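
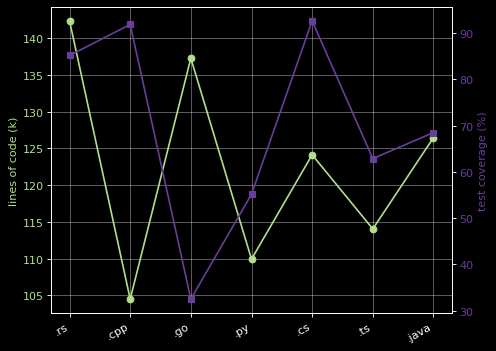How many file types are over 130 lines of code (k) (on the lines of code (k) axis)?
2

Above 130: .rs, .go.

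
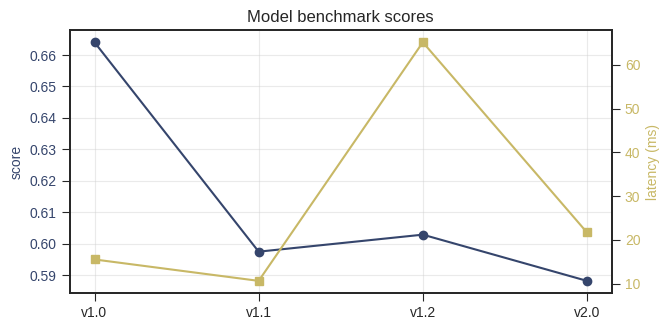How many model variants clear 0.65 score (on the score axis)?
1

Above 0.65: v1.0.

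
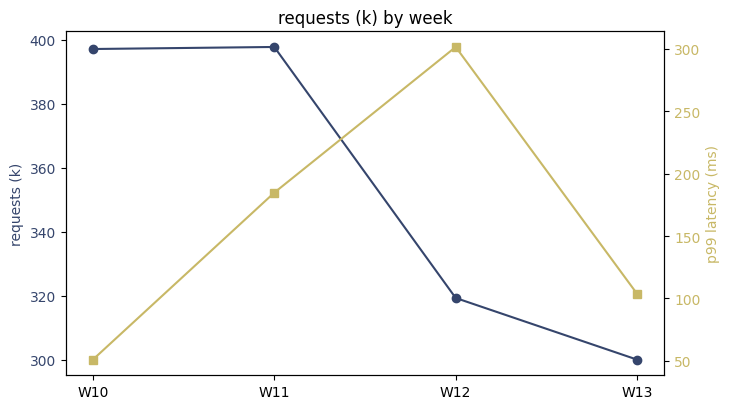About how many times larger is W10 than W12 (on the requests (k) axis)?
≈ 1.25×

W10 ≈ 400, W12 ≈ 320; 400/320 ≈ 1.25.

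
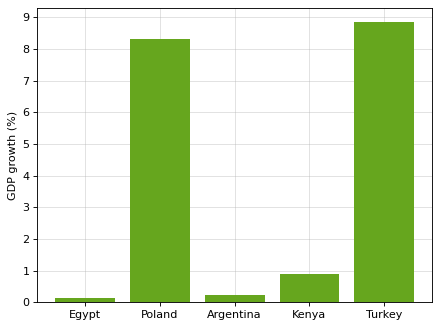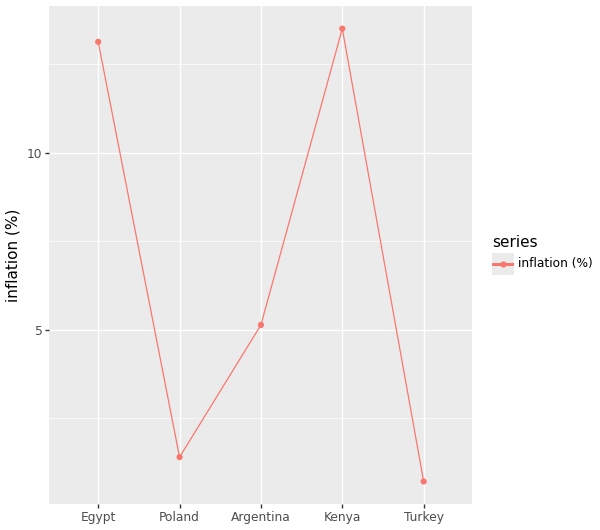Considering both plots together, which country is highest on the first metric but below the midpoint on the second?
Chart 2 median inflation (%) ≈ 6; below-median countries: Poland, Turkey. Among those, Turkey has the highest GDP growth (%) (≈ 9).

Turkey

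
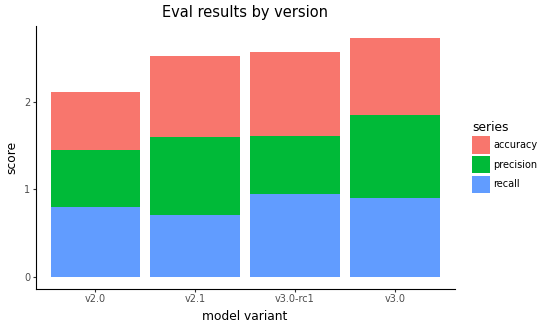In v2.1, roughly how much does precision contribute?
≈ 1.0

precision top ≈ 1.5, bottom ≈ 0.5; segment ≈ 1.0.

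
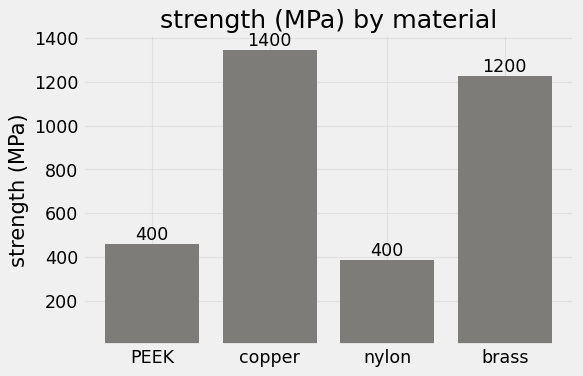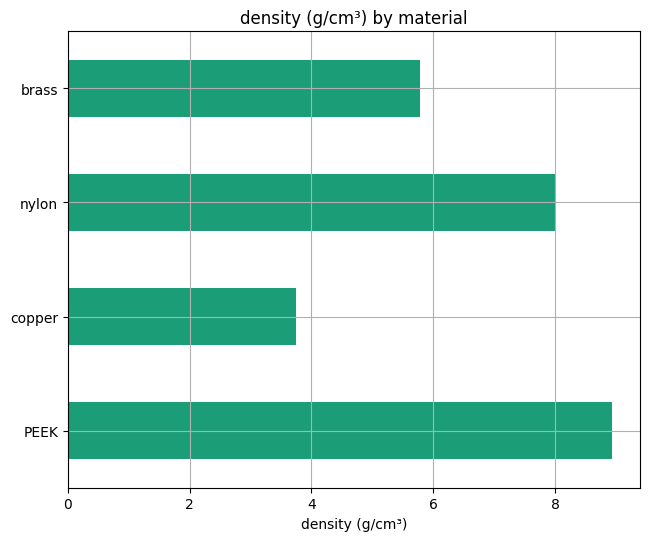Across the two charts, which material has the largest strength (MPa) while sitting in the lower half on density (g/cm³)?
Chart 2 median density (g/cm³) ≈ 7; below-median materials: copper, brass. Among those, copper has the highest strength (MPa) (≈ 1400).

copper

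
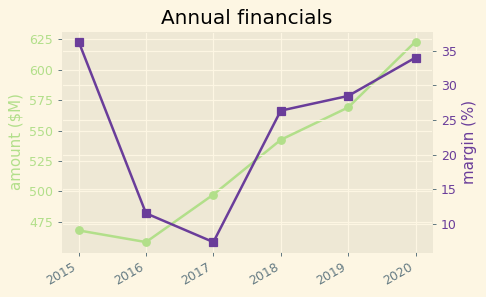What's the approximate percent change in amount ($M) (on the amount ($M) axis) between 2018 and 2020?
≈ +14.8%

2018 ≈ 540, 2020 ≈ 620; (620 − 540) / 540 ≈ +14.8%.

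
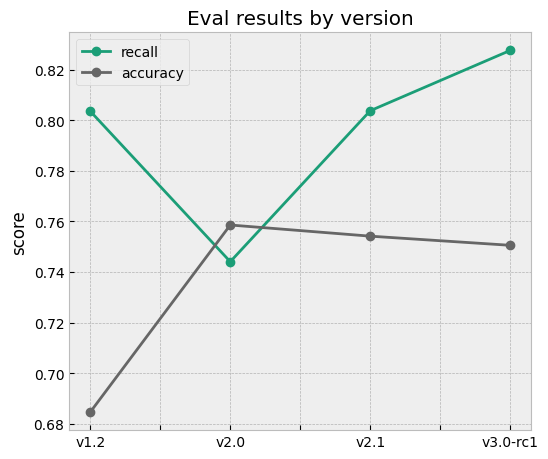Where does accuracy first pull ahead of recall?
v1.2: accuracy ≈ 0.68 vs recall ≈ 0.80 (not yet); v2.0: accuracy ≈ 0.76 vs recall ≈ 0.74 (first crossover).

v2.0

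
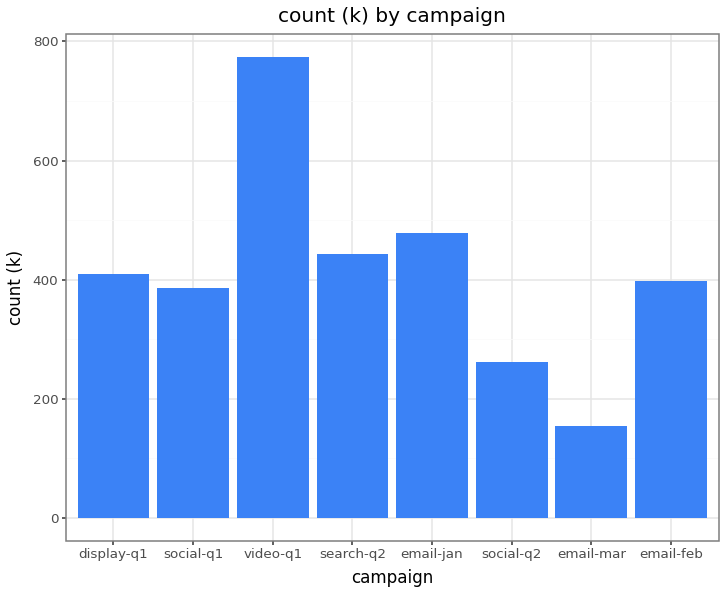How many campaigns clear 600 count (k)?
1

Above 600: video-q1.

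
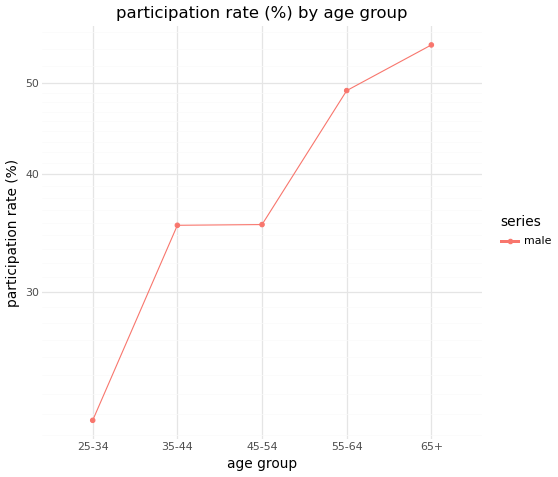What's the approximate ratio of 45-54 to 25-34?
≈ 1.75×

45-54 ≈ 35, 25-34 ≈ 20; 35/20 ≈ 1.75.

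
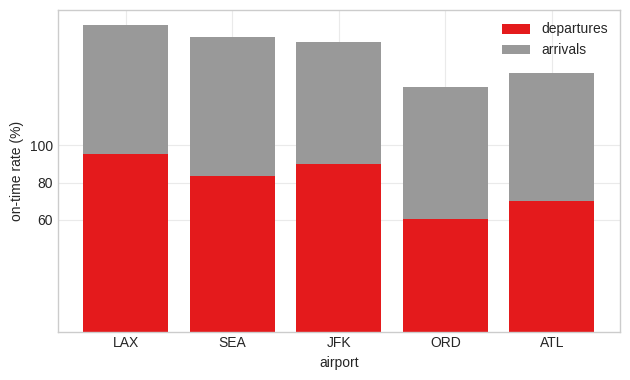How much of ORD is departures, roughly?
departures top ≈ 60, bottom ≈ 0; segment ≈ 60.

≈ 60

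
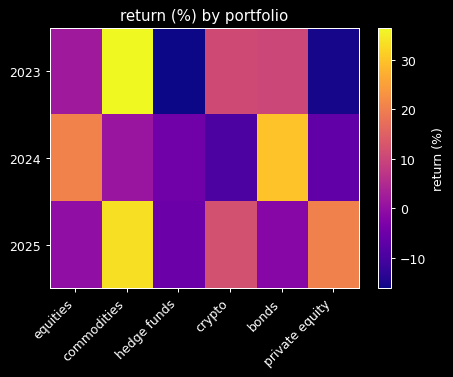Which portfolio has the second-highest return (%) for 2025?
Top 3 for 2025: commodities ≈ 35, private equity ≈ 20, crypto ≈ 10.

private equity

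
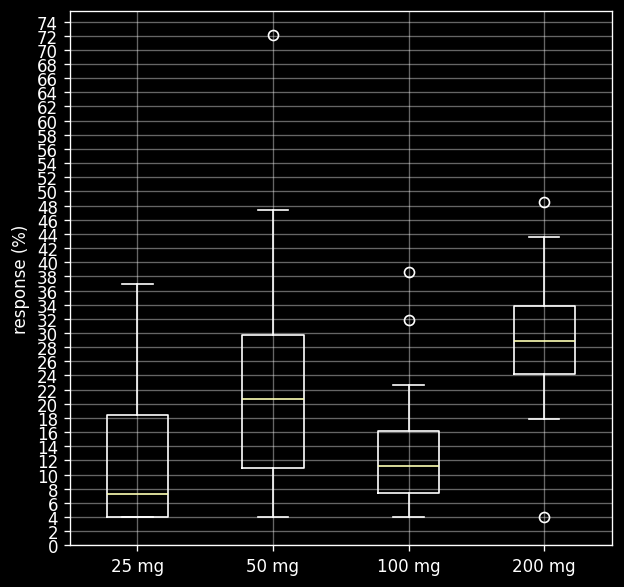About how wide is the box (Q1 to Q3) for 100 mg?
≈ 8

Q3 ≈ 16, Q1 ≈ 8; IQR ≈ 8.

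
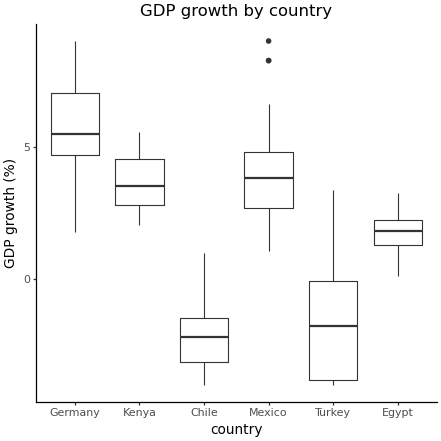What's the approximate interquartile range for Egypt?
≈ 1

Q3 ≈ 2, Q1 ≈ 1; IQR ≈ 1.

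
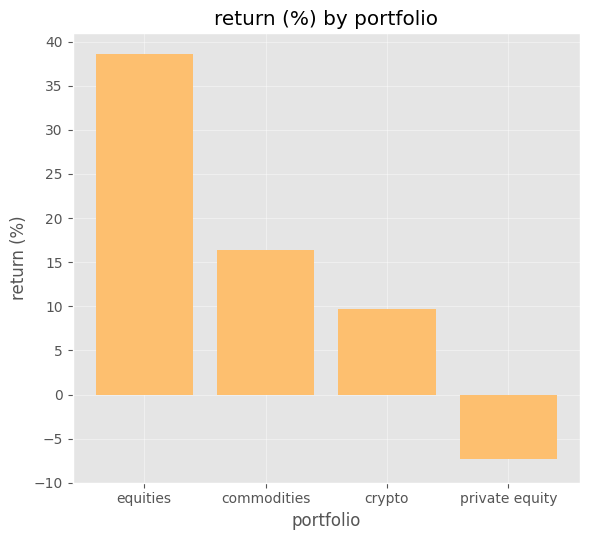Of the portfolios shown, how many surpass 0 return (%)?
Above 0: equities, commodities, crypto.

3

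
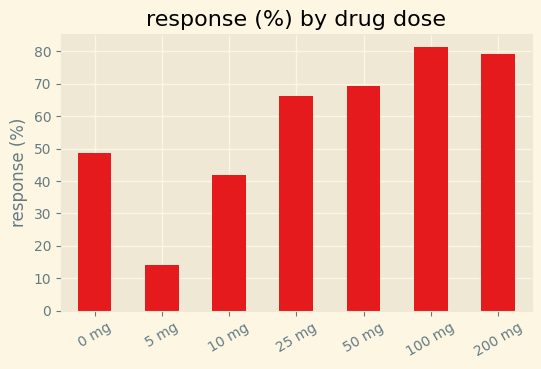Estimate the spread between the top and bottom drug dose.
≈ 70

Max 100 mg ≈ 80, min 5 mg ≈ 10; range ≈ 70.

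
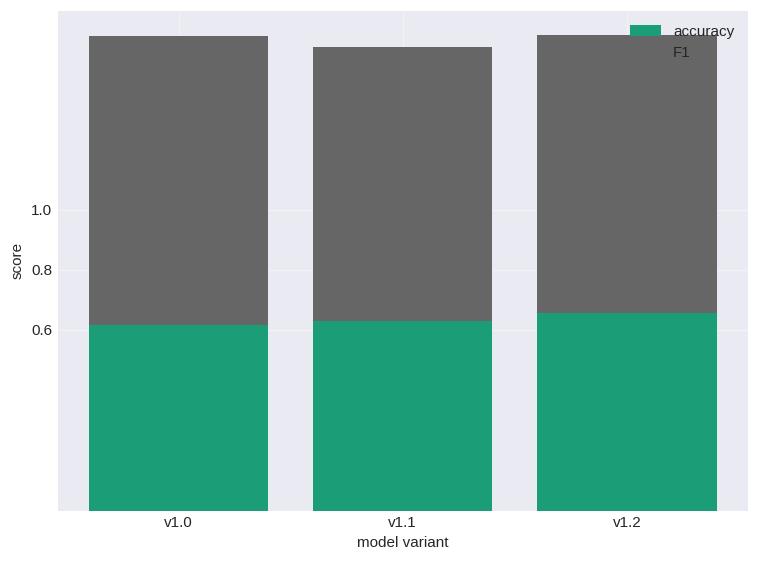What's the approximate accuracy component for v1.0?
≈ 0.6

accuracy top ≈ 0.6, bottom ≈ 0.0; segment ≈ 0.6.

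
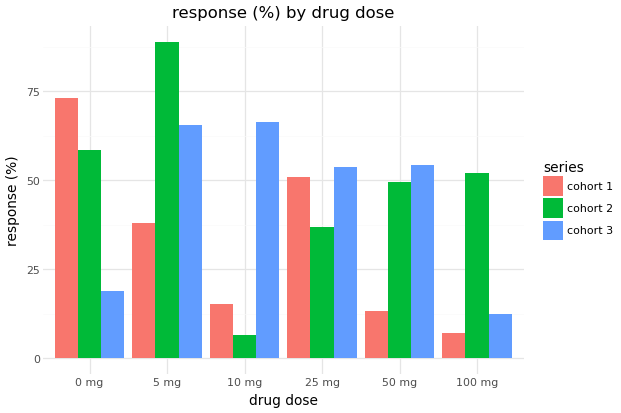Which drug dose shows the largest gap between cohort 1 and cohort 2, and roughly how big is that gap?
5 mg, ≈ 50 %

5 mg: cohort 1 ≈ 40, cohort 2 ≈ 90 → gap ≈ 50. Next-largest (100 mg) is only ≈ 40.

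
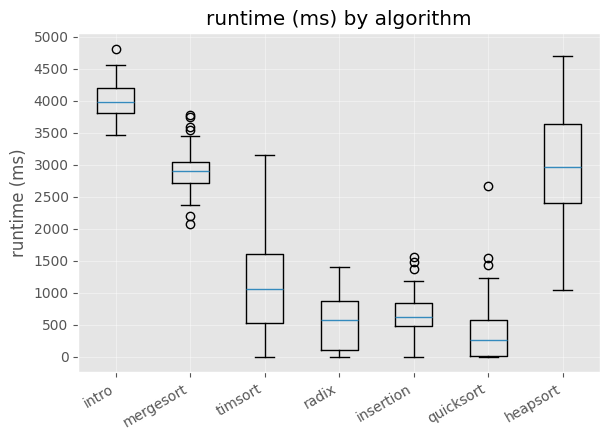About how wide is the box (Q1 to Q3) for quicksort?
Q3 ≈ 500, Q1 ≈ 0; IQR ≈ 500.

≈ 500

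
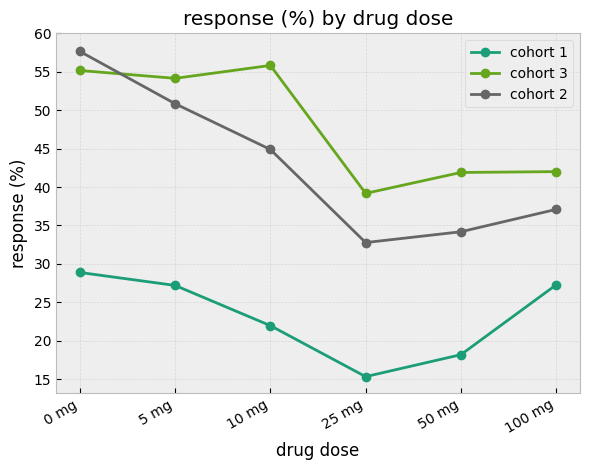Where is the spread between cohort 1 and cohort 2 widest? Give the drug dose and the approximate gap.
0 mg, ≈ 30 %

0 mg: cohort 1 ≈ 30, cohort 2 ≈ 60 → gap ≈ 30. Next-largest (5 mg) is only ≈ 25.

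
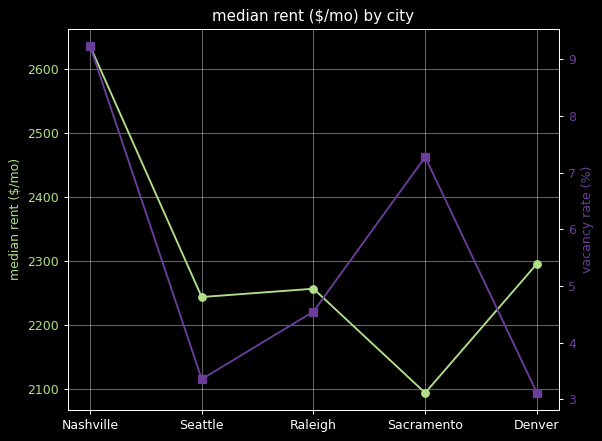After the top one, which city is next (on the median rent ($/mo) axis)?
Denver

Top 3 (on the median rent ($/mo) axis): Nashville ≈ 2650, Denver ≈ 2300, Raleigh ≈ 2250.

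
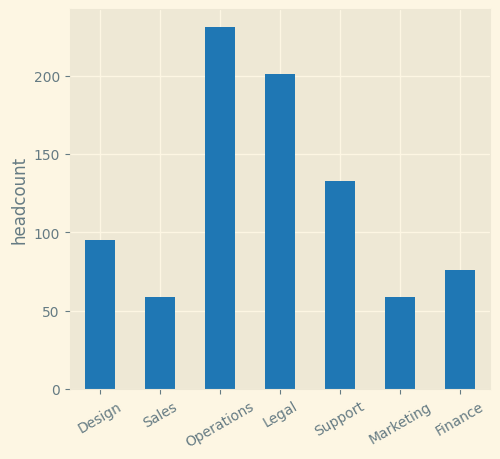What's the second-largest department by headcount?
Top 3: Operations ≈ 240, Legal ≈ 200, Support ≈ 140.

Legal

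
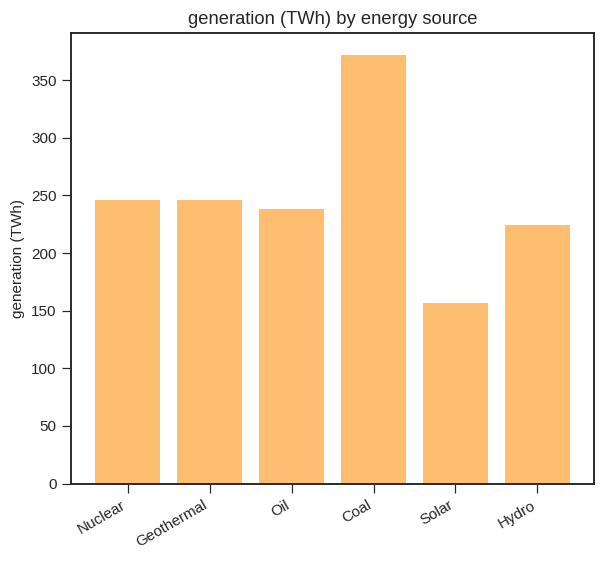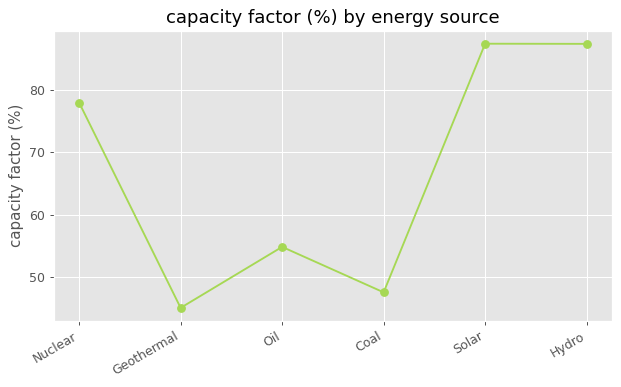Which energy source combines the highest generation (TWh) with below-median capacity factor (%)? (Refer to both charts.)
Chart 2 median capacity factor (%) ≈ 70; below-median energy sources: Geothermal, Oil, Coal. Among those, Coal has the highest generation (TWh) (≈ 350).

Coal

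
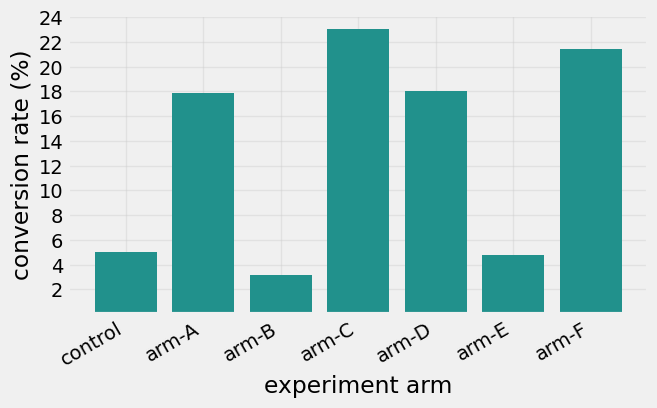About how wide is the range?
≈ 20

Max arm-C ≈ 24, min arm-B ≈ 4; range ≈ 20.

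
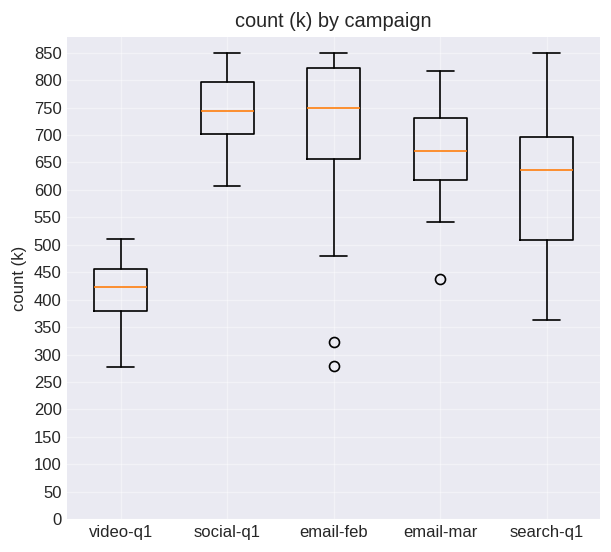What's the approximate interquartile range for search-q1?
Q3 ≈ 700, Q1 ≈ 500; IQR ≈ 200.

≈ 200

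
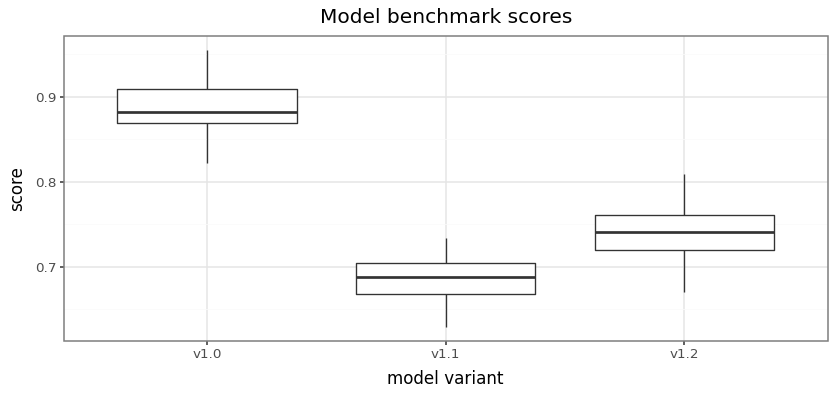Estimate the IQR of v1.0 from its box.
Q3 ≈ 0.90, Q1 ≈ 0.86; IQR ≈ 0.04.

≈ 0.04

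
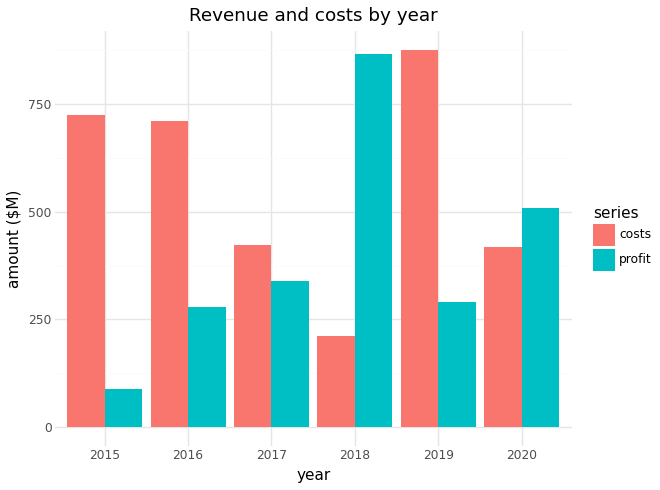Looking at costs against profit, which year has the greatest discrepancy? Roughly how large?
2018, ≈ 700 $M

2018: costs ≈ 200, profit ≈ 900 → gap ≈ 700. Next-largest (2015) is only ≈ 600.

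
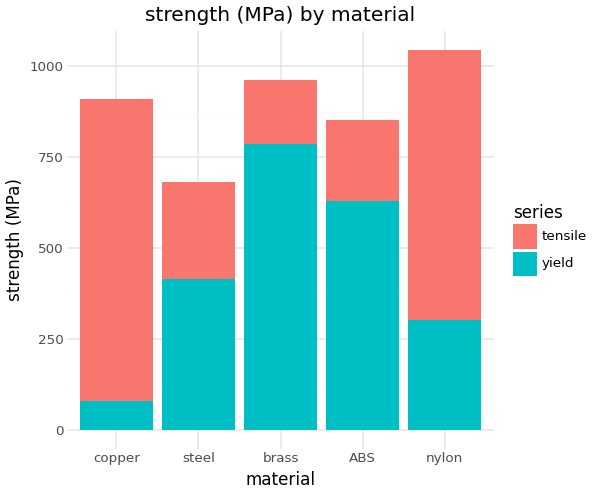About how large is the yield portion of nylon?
≈ 300

yield top ≈ 300, bottom ≈ 0; segment ≈ 300.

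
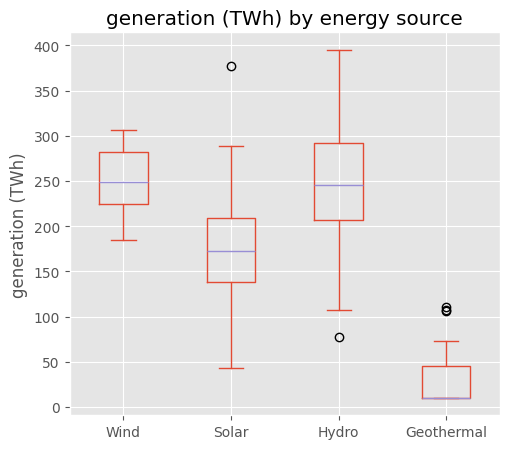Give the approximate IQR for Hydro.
Q3 ≈ 300, Q1 ≈ 200; IQR ≈ 100.

≈ 100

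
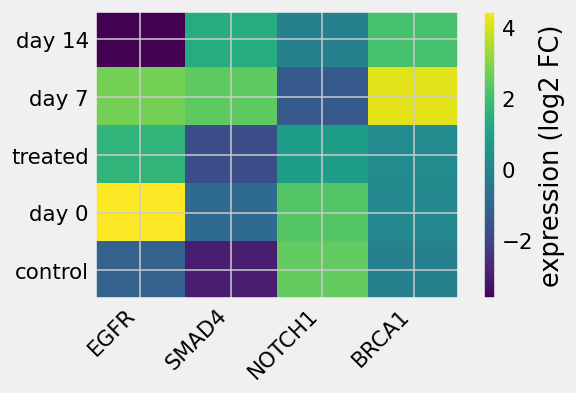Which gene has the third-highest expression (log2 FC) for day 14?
NOTCH1

Top 4 for day 14: BRCA1 ≈ 2, SMAD4 ≈ 1, NOTCH1 ≈ 0, EGFR ≈ -4.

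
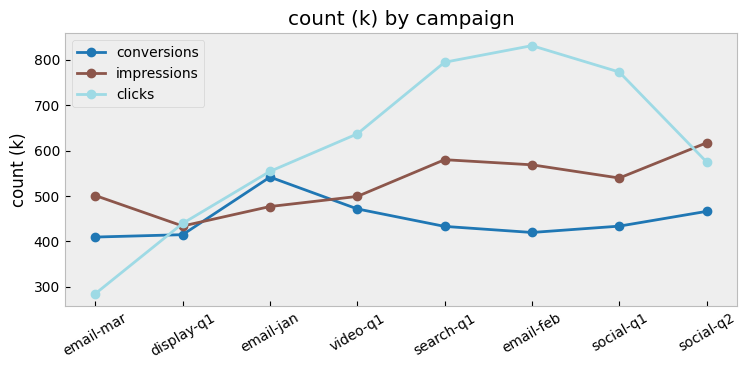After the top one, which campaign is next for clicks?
Top 3 for clicks: email-feb ≈ 850, search-q1 ≈ 800, social-q1 ≈ 750.

search-q1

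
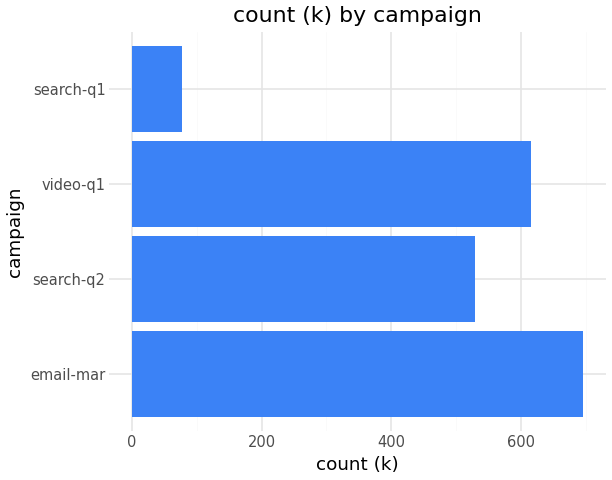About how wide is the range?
Max email-mar ≈ 700, min search-q1 ≈ 100; range ≈ 600.

≈ 600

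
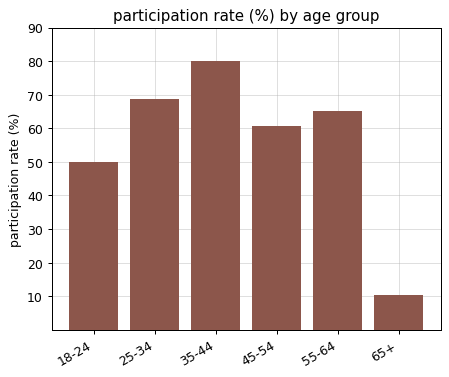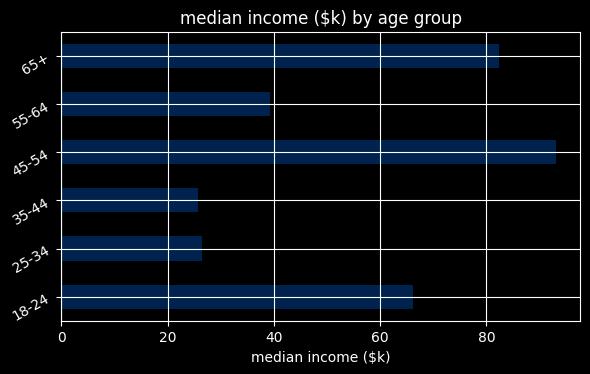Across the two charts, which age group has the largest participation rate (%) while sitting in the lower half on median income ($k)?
35-44

Chart 2 median median income ($k) ≈ 50; below-median age groups: 25-34, 35-44, 55-64. Among those, 35-44 has the highest participation rate (%) (≈ 80).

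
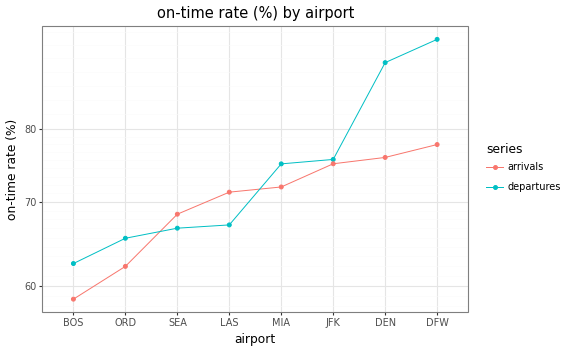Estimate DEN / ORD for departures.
DEN ≈ 90, ORD ≈ 65; 90/65 ≈ 1.38.

≈ 1.38×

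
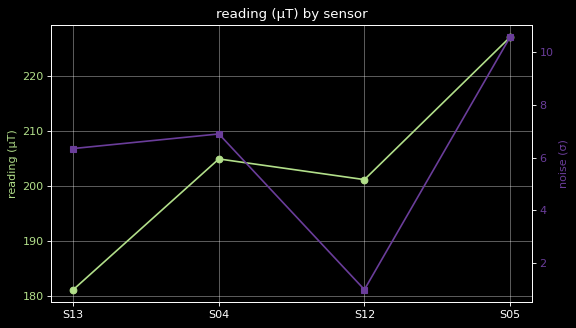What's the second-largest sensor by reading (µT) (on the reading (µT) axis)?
S04

Top 3 (on the reading (µT) axis): S05 ≈ 225, S04 ≈ 205, S12 ≈ 200.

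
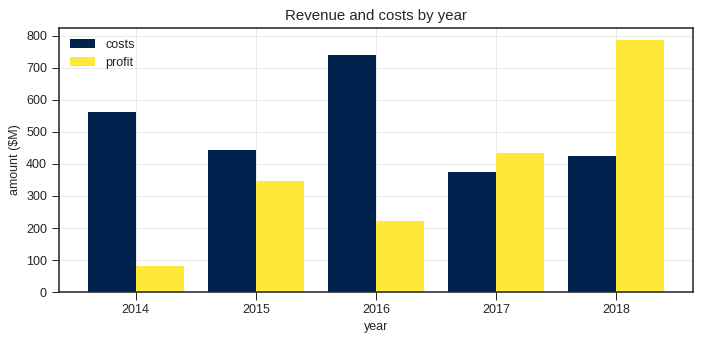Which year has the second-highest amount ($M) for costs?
Top 3 for costs: 2016 ≈ 700, 2014 ≈ 600, 2015 ≈ 400.

2014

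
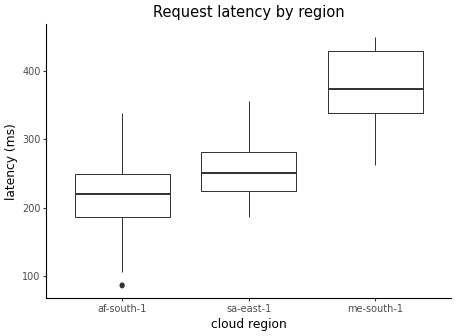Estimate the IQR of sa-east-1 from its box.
Q3 ≈ 280, Q1 ≈ 220; IQR ≈ 60.

≈ 60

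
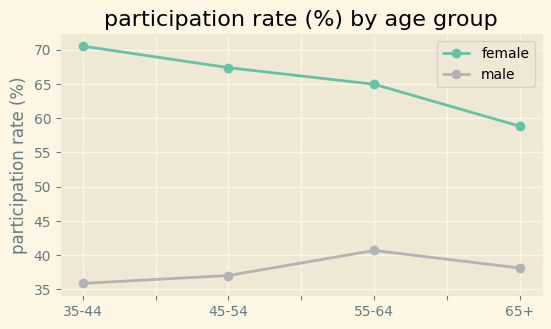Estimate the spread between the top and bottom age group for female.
Max 35-44 ≈ 70, min 65+ ≈ 60; range ≈ 10.

≈ 10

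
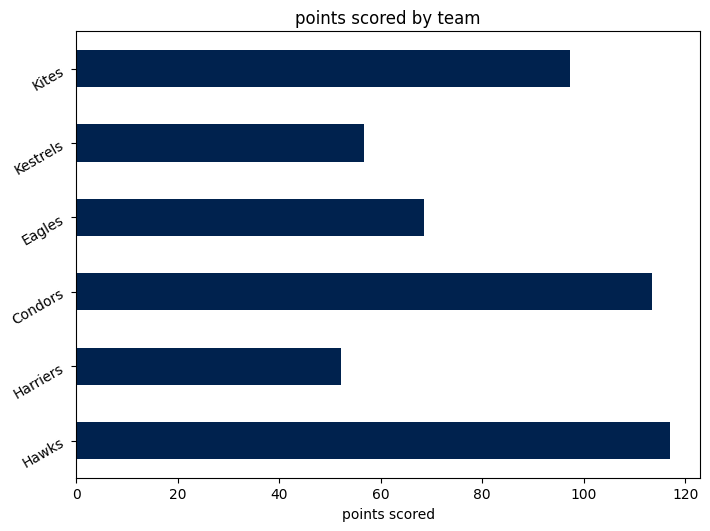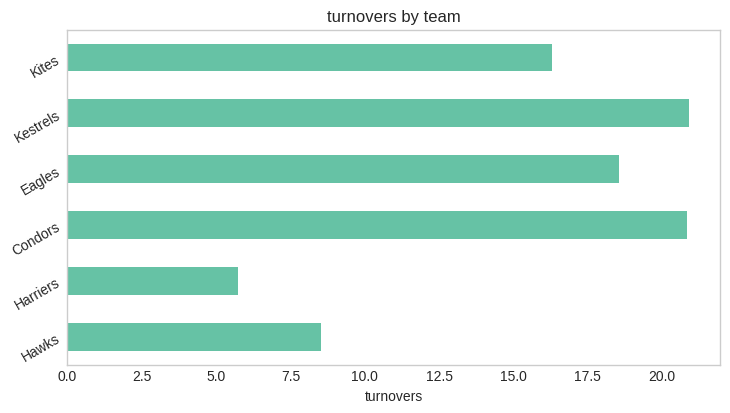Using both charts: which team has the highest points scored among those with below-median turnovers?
Chart 2 median turnovers ≈ 18; below-median teams: Hawks, Harriers, Kites. Among those, Hawks has the highest points scored (≈ 120).

Hawks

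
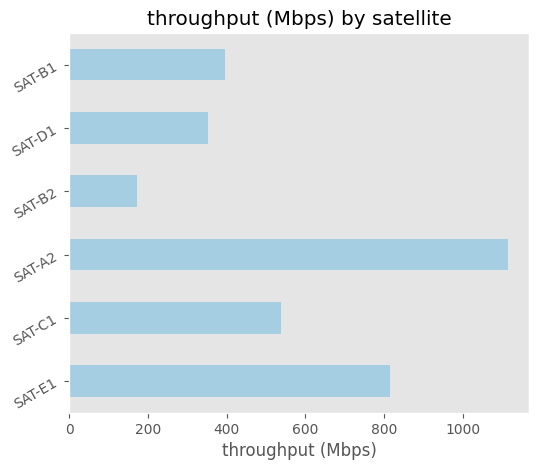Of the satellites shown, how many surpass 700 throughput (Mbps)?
Above 700: SAT-E1, SAT-A2.

2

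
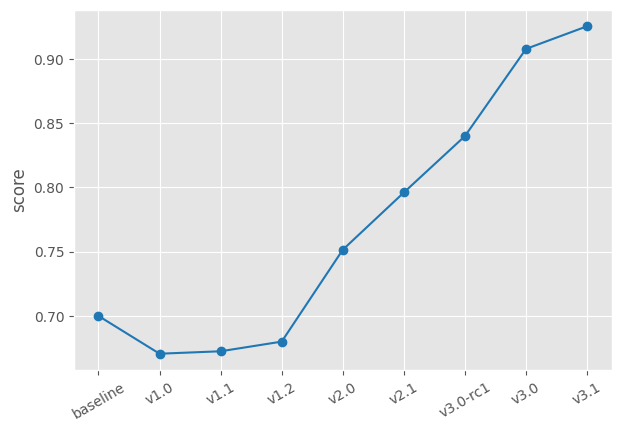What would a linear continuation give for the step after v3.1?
Last three: 0.85, 0.90, 0.95 → slope ≈ 0.05/step → next ≈ 1.

≈ 1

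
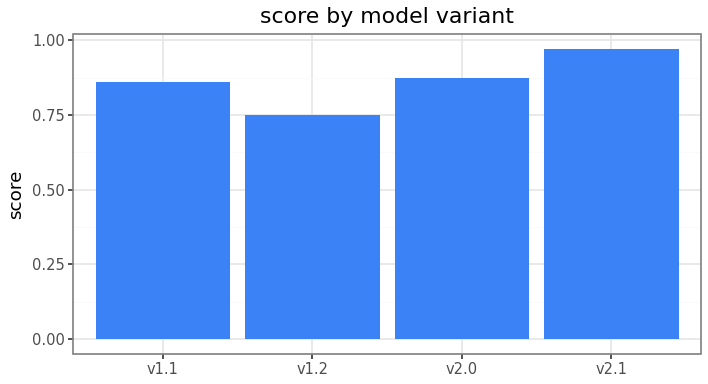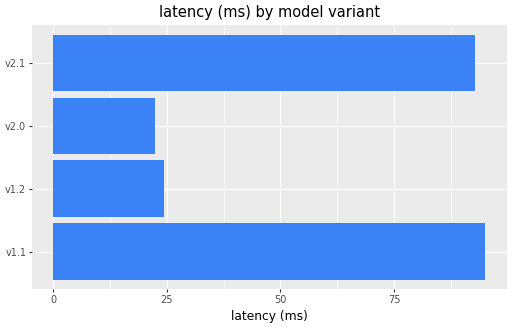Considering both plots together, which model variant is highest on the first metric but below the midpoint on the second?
Chart 2 median latency (ms) ≈ 60; below-median model variants: v1.2, v2.0. Among those, v2.0 has the highest score (≈ 0.9).

v2.0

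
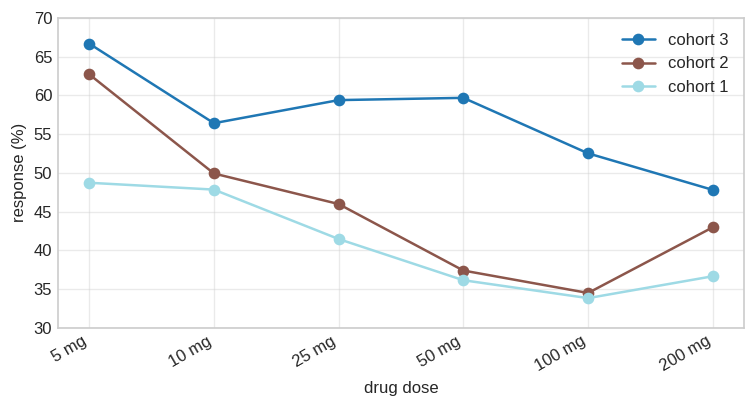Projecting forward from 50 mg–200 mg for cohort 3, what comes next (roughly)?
Last three: 60, 55, 50 → slope ≈ -5/step → next ≈ 45.

≈ 45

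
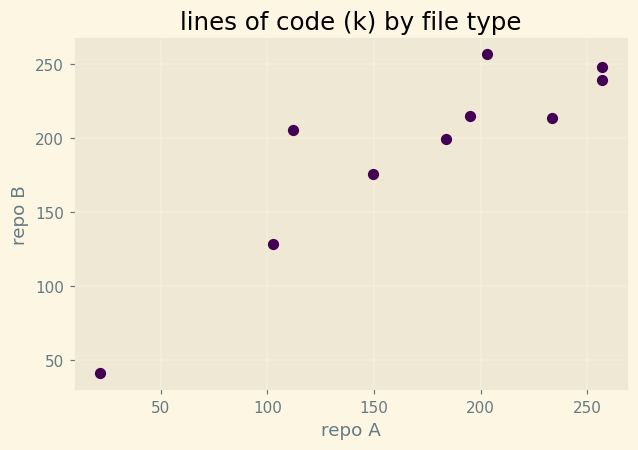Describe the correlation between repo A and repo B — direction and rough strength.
positive, strong

Points are positively correlated; strong (|r| ≈ 0.9).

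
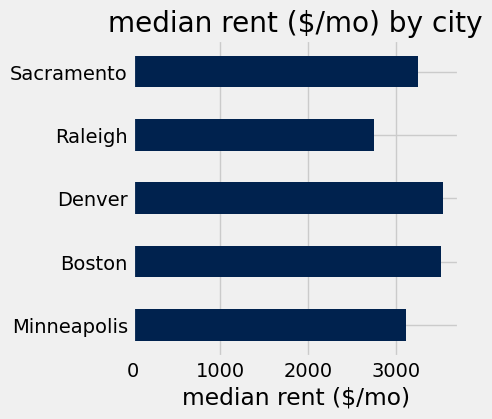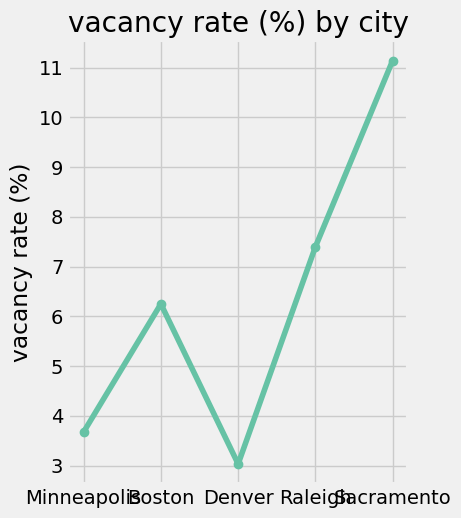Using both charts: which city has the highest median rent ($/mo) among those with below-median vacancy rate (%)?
Denver

Chart 2 median vacancy rate (%) ≈ 6; below-median cities: Minneapolis, Denver. Among those, Denver has the highest median rent ($/mo) (≈ 3500).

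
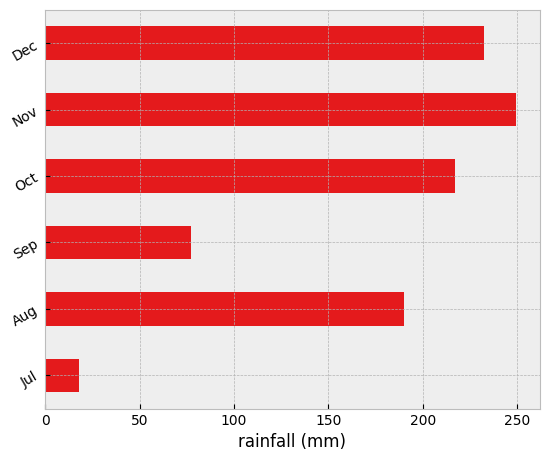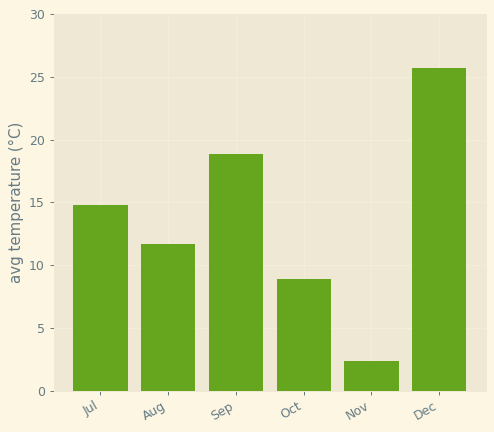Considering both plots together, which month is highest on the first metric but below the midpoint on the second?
Nov

Chart 2 median avg temperature (°C) ≈ 15; below-median months: Aug, Oct, Nov. Among those, Nov has the highest rainfall (mm) (≈ 250).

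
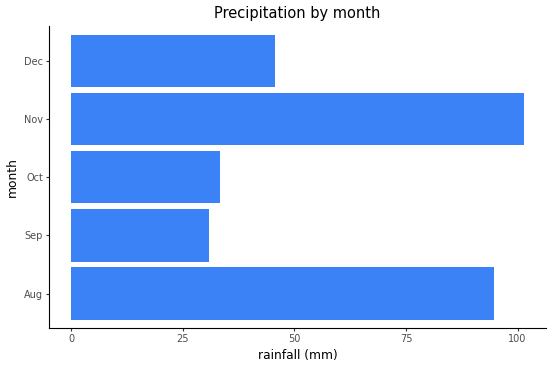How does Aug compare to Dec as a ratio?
Aug ≈ 90, Dec ≈ 50; 90/50 ≈ 1.8.

≈ 1.8×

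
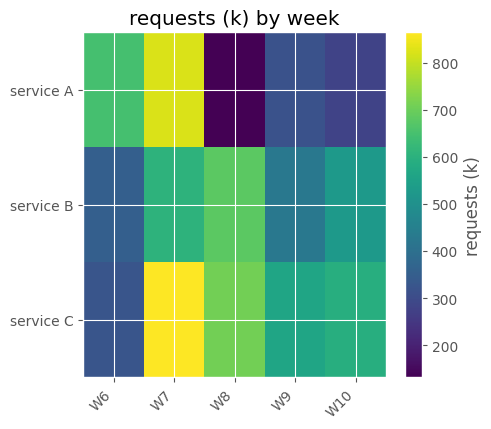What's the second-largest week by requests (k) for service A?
Top 3 for service A: W7 ≈ 800, W6 ≈ 600, W9 ≈ 300.

W6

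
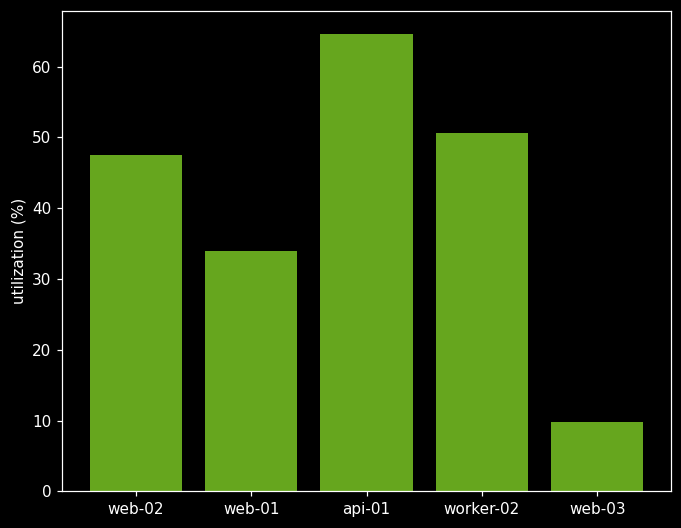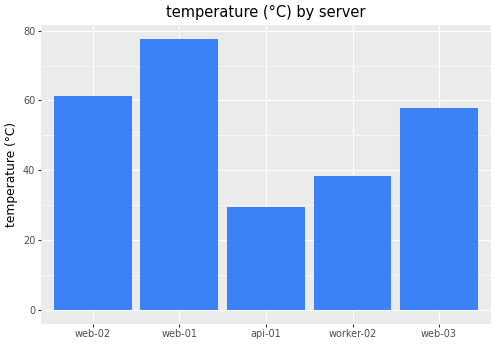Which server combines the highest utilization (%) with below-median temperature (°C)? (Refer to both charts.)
Chart 2 median temperature (°C) ≈ 60; below-median servers: api-01, worker-02. Among those, api-01 has the highest utilization (%) (≈ 60).

api-01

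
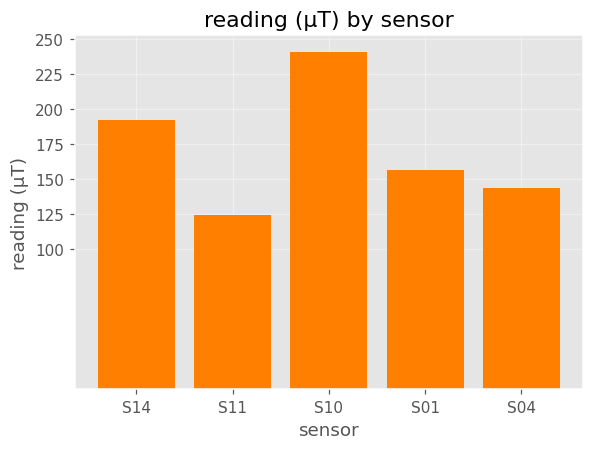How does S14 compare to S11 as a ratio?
S14 ≈ 200, S11 ≈ 125; 200/125 ≈ 1.6.

≈ 1.6×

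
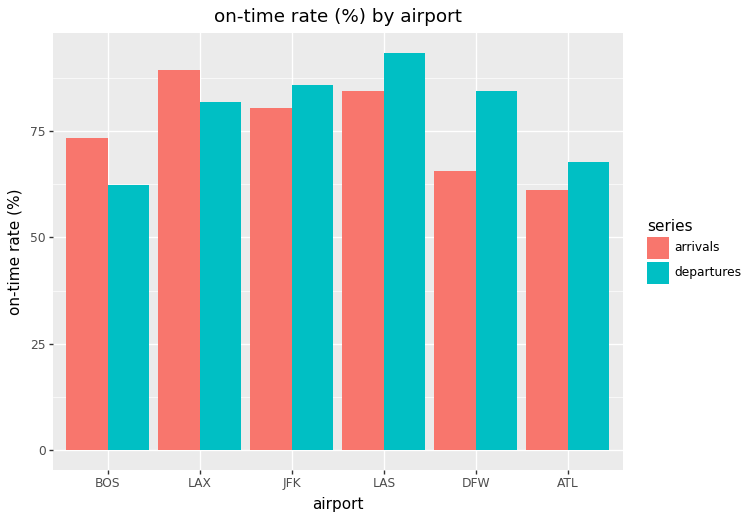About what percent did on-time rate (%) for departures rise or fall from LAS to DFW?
≈ -11.1%

LAS ≈ 90, DFW ≈ 80; (80 − 90) / 90 ≈ -11.1%.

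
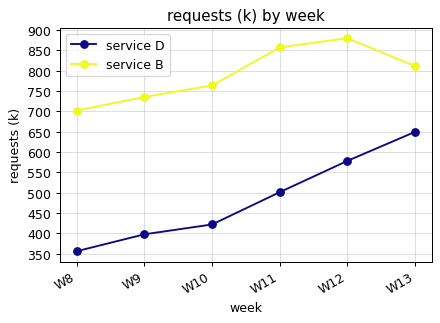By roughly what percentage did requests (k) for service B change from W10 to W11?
≈ +13.3%

W10 ≈ 750, W11 ≈ 850; (850 − 750) / 750 ≈ +13.3%.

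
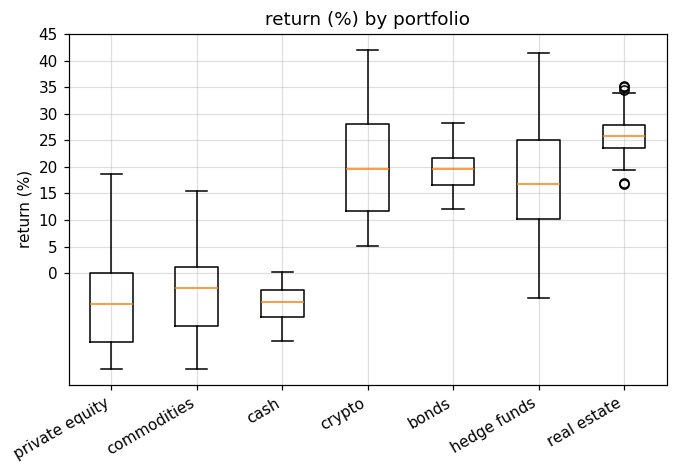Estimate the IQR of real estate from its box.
≈ 5

Q3 ≈ 30, Q1 ≈ 25; IQR ≈ 5.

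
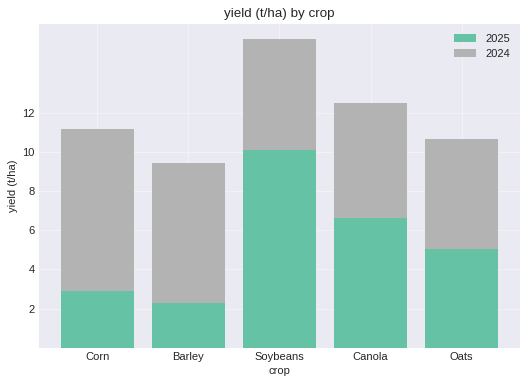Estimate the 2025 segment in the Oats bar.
≈ 6

2025 top ≈ 6, bottom ≈ 0; segment ≈ 6.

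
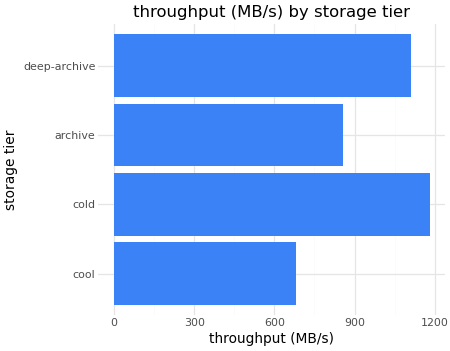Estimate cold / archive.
≈ 1.33×

cold ≈ 1200, archive ≈ 900; 1200/900 ≈ 1.33.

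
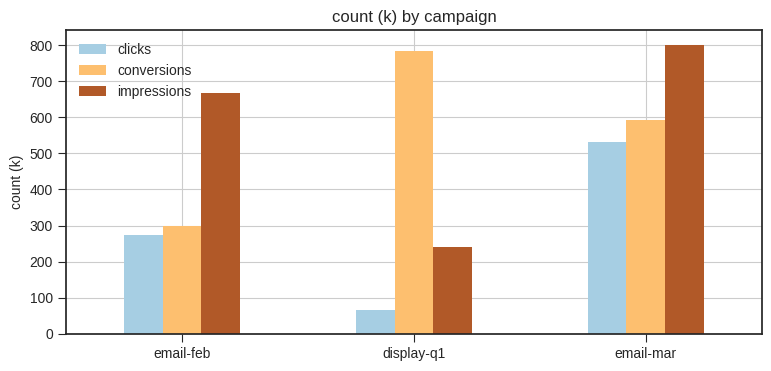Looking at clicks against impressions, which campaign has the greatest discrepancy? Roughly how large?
email-feb, ≈ 400 k

email-feb: clicks ≈ 300, impressions ≈ 700 → gap ≈ 400. Next-largest (email-mar) is only ≈ 300.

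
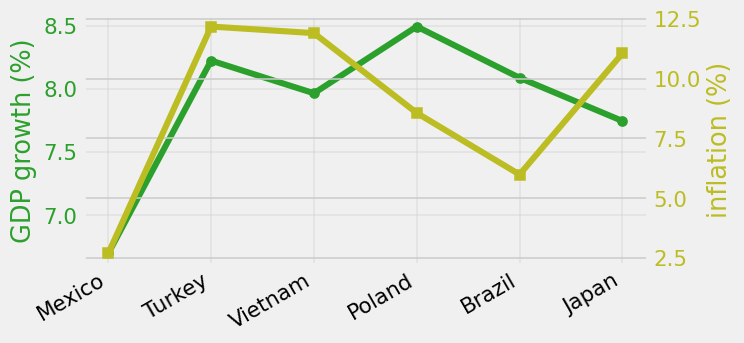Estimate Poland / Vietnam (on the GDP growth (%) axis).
≈ 1.05×

Poland ≈ 8.4, Vietnam ≈ 8.0; 8.4/8.0 ≈ 1.05.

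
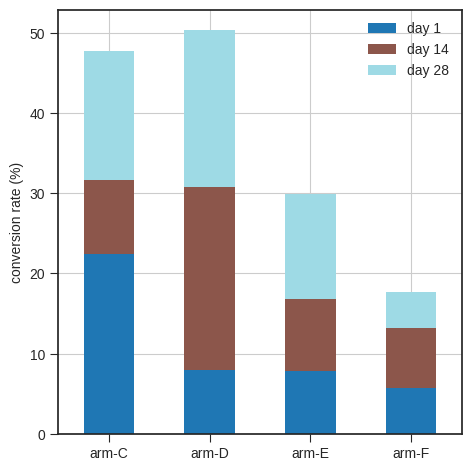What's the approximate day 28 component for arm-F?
≈ 5

day 28 top ≈ 20, bottom ≈ 15; segment ≈ 5.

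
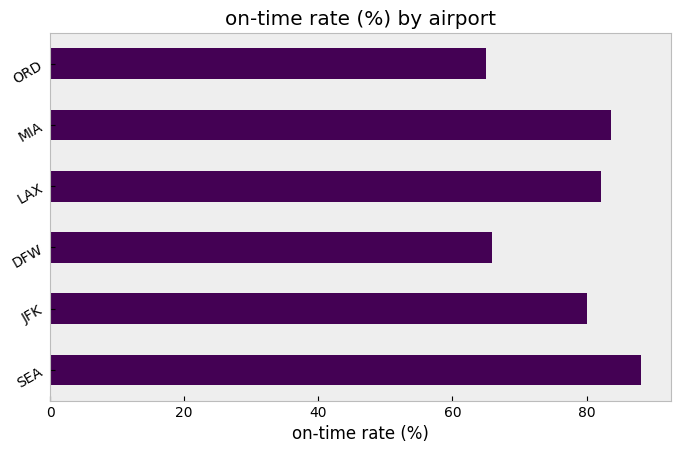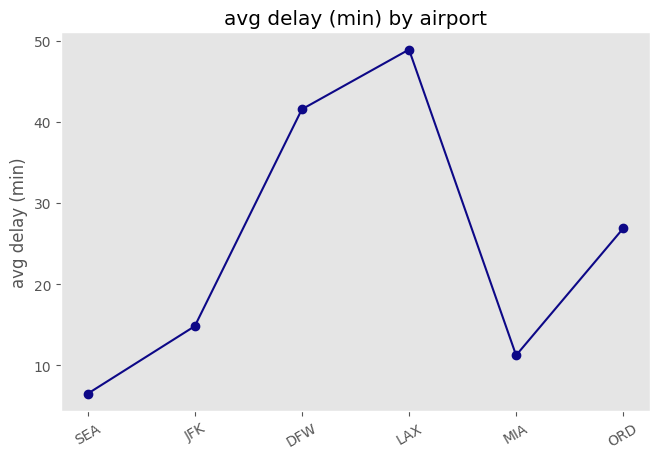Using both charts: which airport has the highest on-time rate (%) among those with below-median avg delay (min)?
SEA

Chart 2 median avg delay (min) ≈ 20; below-median airports: SEA, JFK, MIA. Among those, SEA has the highest on-time rate (%) (≈ 90).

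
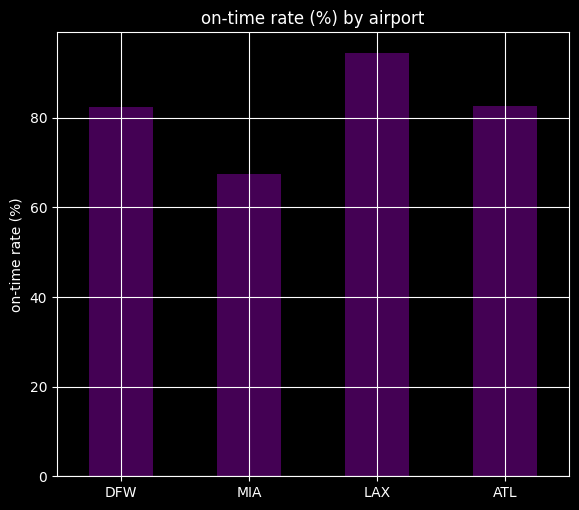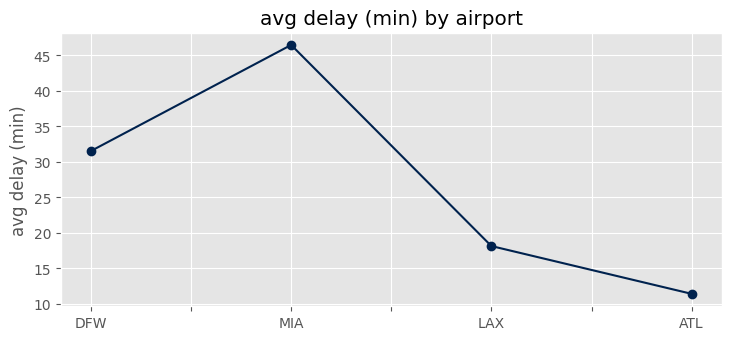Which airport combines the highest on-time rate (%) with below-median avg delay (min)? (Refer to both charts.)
Chart 2 median avg delay (min) ≈ 25; below-median airports: LAX, ATL. Among those, LAX has the highest on-time rate (%) (≈ 90).

LAX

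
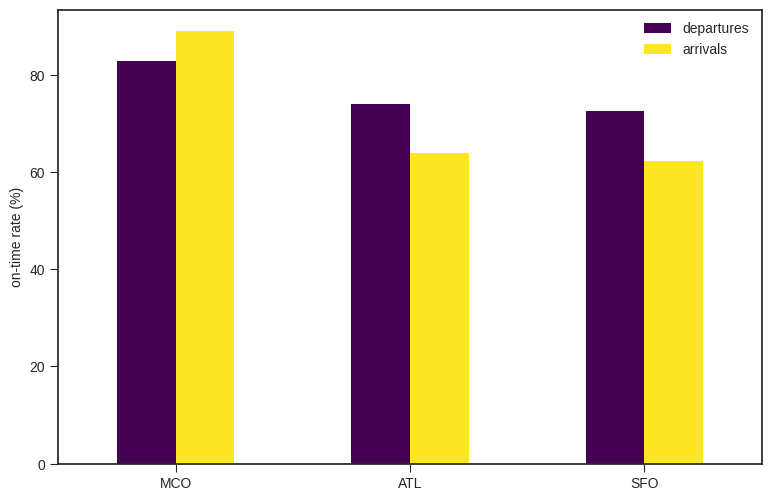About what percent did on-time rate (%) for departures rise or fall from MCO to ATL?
MCO ≈ 80, ATL ≈ 70; (70 − 80) / 80 ≈ -12.5%.

≈ -12.5%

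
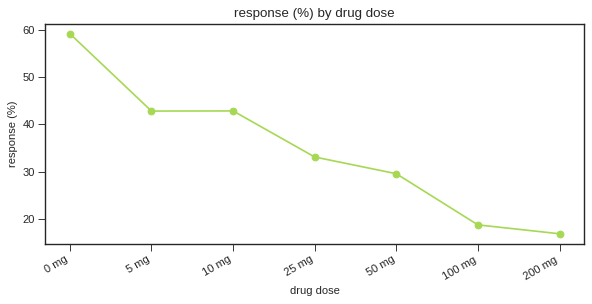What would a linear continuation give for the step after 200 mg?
Last three: 30, 20, 15 → slope ≈ -7.5/step → next ≈ 7.5.

≈ 7.5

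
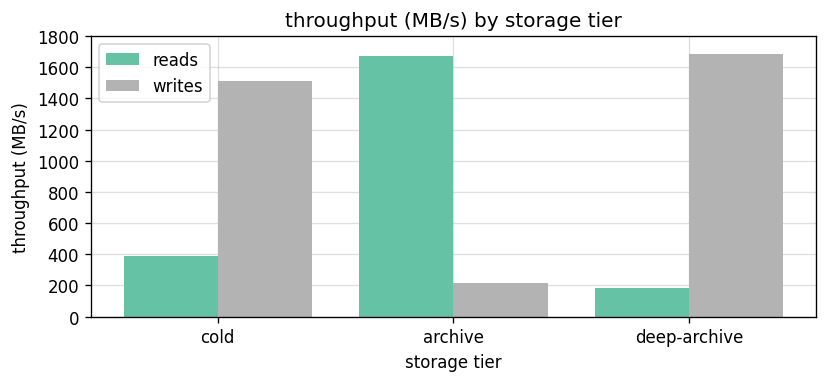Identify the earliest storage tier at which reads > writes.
archive

cold: reads ≈ 400 vs writes ≈ 1600 (not yet); archive: reads ≈ 1600 vs writes ≈ 200 (first crossover).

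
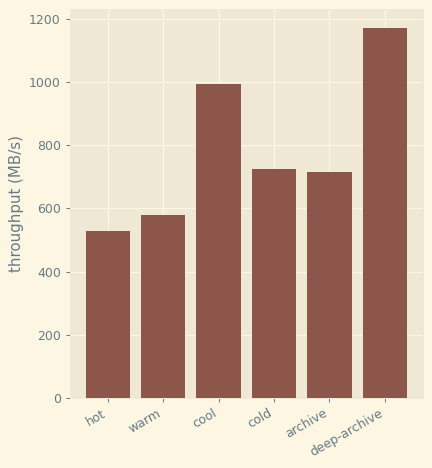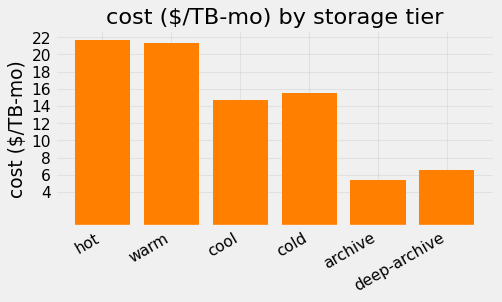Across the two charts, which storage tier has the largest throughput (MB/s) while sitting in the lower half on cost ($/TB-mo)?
deep-archive

Chart 2 median cost ($/TB-mo) ≈ 16; below-median storage tiers: cool, archive, deep-archive. Among those, deep-archive has the highest throughput (MB/s) (≈ 1200).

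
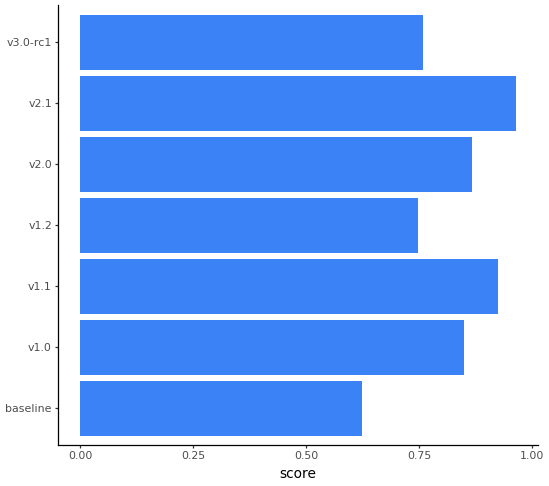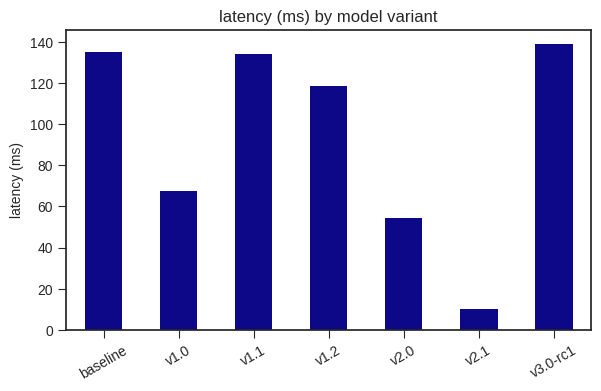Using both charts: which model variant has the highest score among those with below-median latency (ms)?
Chart 2 median latency (ms) ≈ 120; below-median model variants: v1.0, v2.0, v2.1. Among those, v2.1 has the highest score (≈ 1).

v2.1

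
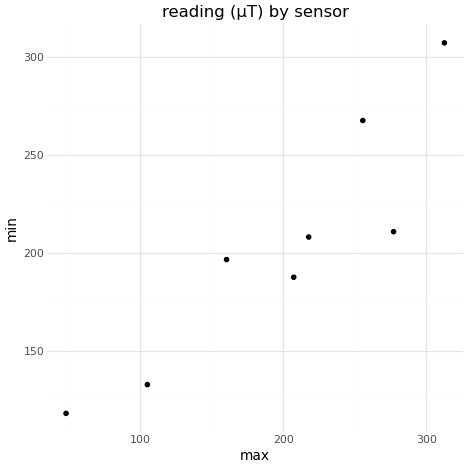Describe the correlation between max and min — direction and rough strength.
Points are positively correlated; strong (|r| ≈ 0.9).

positive, strong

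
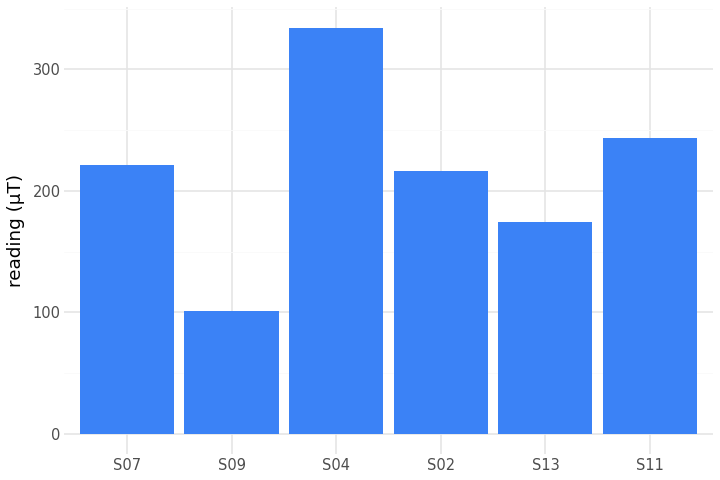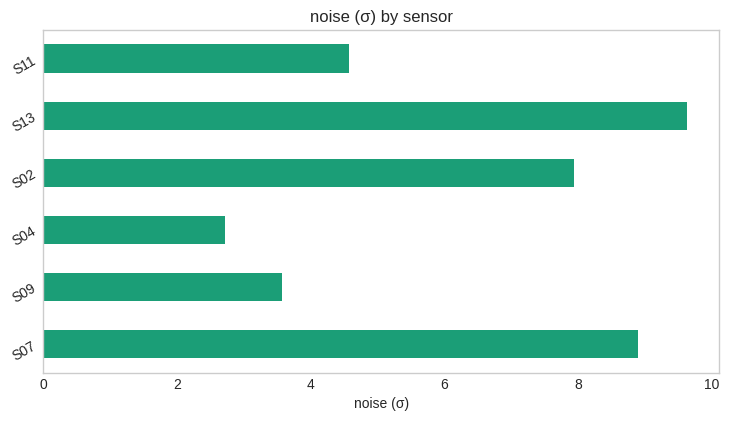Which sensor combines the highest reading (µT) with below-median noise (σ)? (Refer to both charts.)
S04

Chart 2 median noise (σ) ≈ 6; below-median sensors: S09, S04, S11. Among those, S04 has the highest reading (µT) (≈ 350).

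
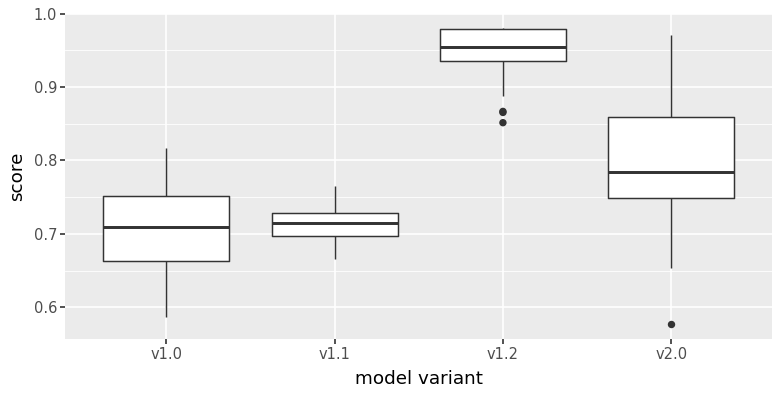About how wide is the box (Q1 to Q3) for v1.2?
Q3 ≈ 1.00, Q1 ≈ 0.95; IQR ≈ 0.05.

≈ 0.05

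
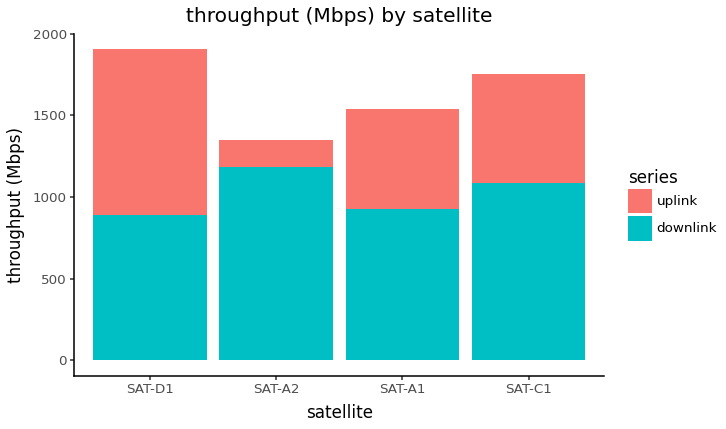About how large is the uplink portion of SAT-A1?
uplink top ≈ 1600, bottom ≈ 1000; segment ≈ 600.

≈ 600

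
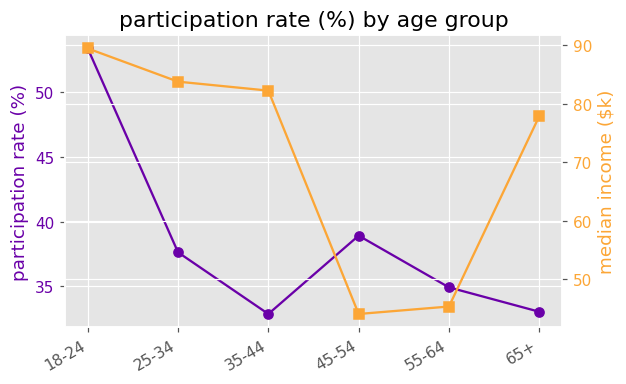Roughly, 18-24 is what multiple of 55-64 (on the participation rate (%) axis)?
≈ 1.59×

18-24 ≈ 54, 55-64 ≈ 34; 54/34 ≈ 1.59.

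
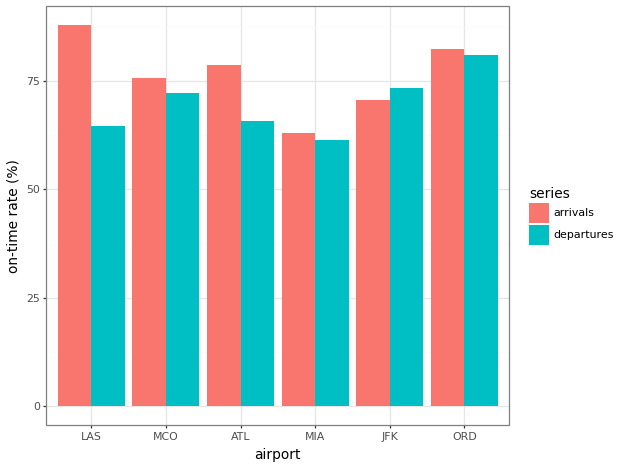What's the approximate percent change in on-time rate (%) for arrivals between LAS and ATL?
LAS ≈ 90, ATL ≈ 80; (80 − 90) / 90 ≈ -11.1%.

≈ -11.1%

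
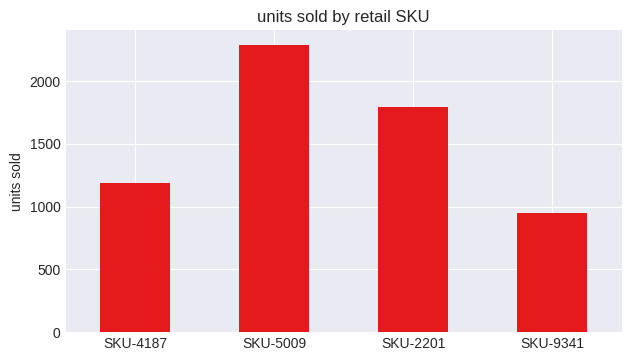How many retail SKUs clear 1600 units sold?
2

Above 1600: SKU-5009, SKU-2201.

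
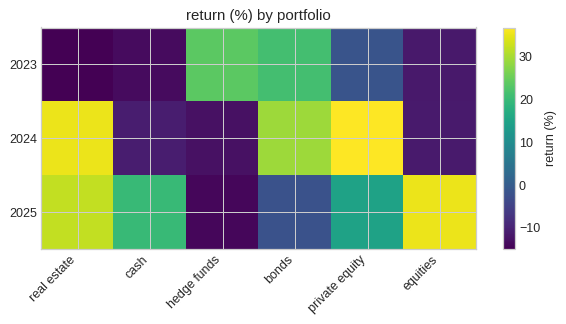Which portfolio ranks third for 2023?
Top 4 for 2023: hedge funds ≈ 25, bonds ≈ 20, private equity ≈ 0, equities ≈ -10.

private equity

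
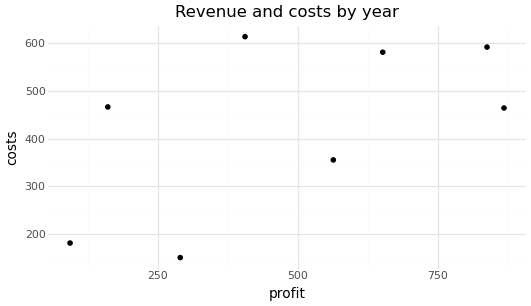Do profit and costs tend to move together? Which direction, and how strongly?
positive, moderate

Points are positively correlated; moderate (|r| ≈ 0.6).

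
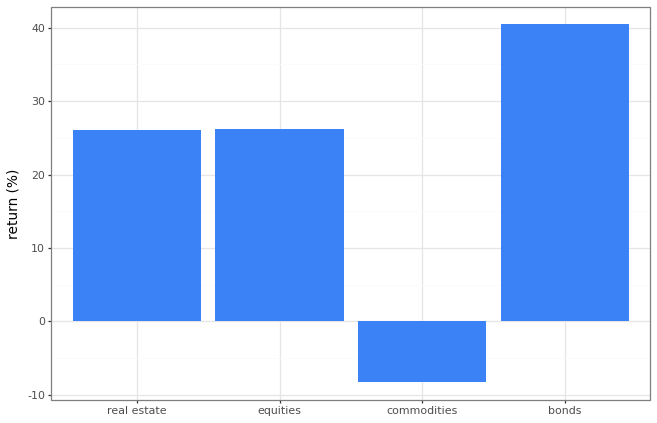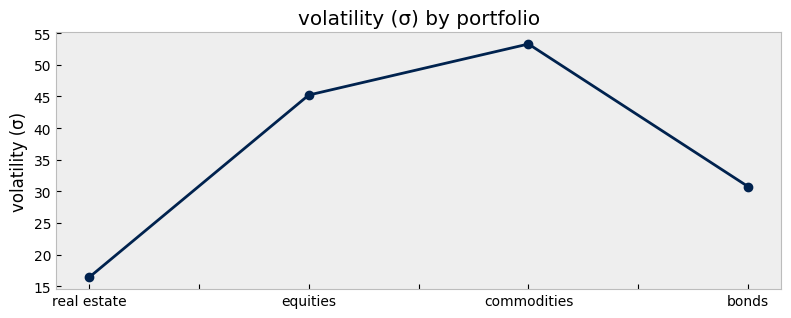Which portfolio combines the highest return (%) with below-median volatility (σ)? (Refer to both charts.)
bonds

Chart 2 median volatility (σ) ≈ 40; below-median portfolios: real estate, bonds. Among those, bonds has the highest return (%) (≈ 40).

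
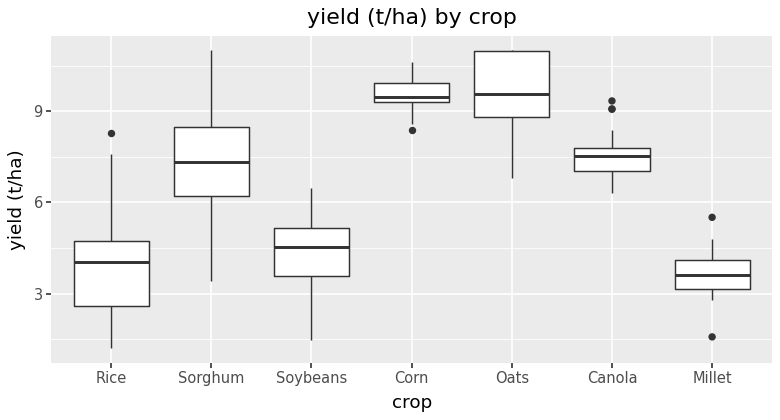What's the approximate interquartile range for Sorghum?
Q3 ≈ 8, Q1 ≈ 6; IQR ≈ 2.

≈ 2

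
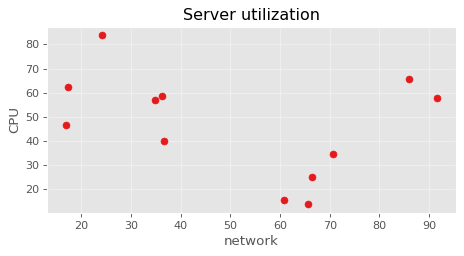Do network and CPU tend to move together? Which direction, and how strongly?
Points are negatively correlated; weak (|r| ≈ 0.3).

negative, weak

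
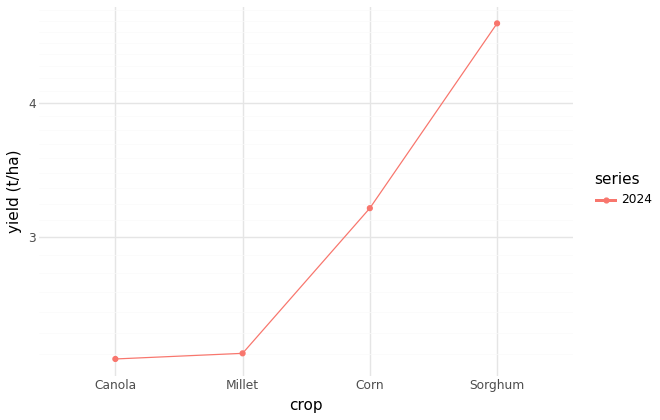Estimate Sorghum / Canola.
≈ 1.8×

Sorghum ≈ 4.5, Canola ≈ 2.5; 4.5/2.5 ≈ 1.8.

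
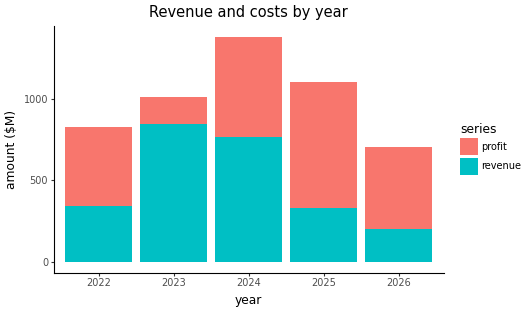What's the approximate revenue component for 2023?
revenue top ≈ 800, bottom ≈ 0; segment ≈ 800.

≈ 800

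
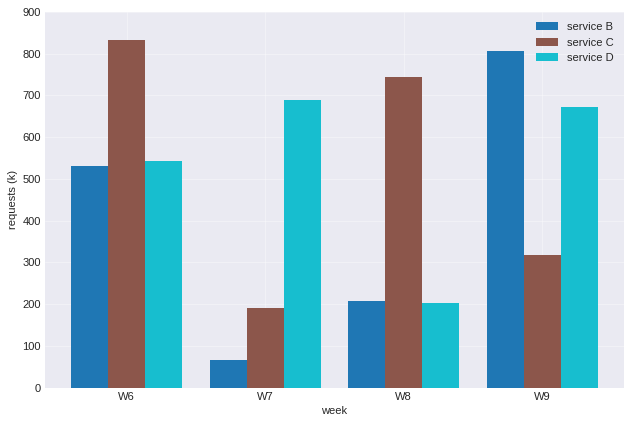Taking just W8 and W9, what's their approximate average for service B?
(200 + 800) / 2 ≈ 500.

≈ 500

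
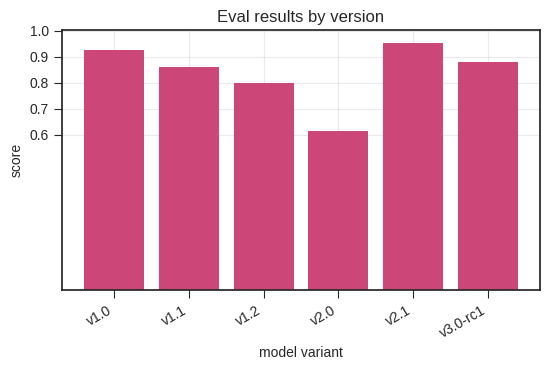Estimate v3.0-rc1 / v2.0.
≈ 1.5×

v3.0-rc1 ≈ 0.9, v2.0 ≈ 0.6; 0.9/0.6 ≈ 1.5.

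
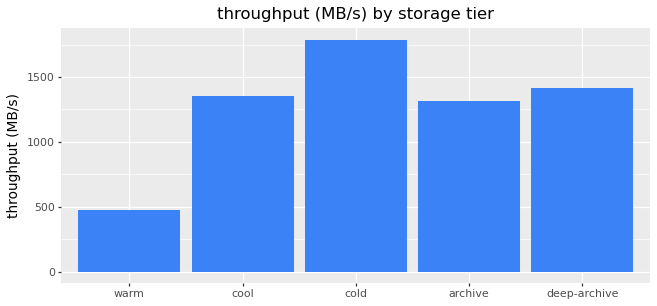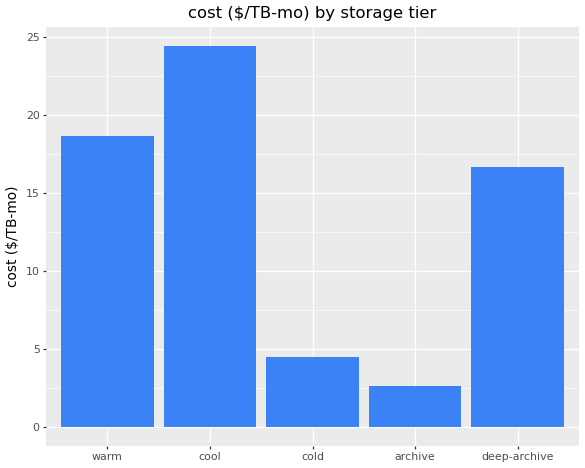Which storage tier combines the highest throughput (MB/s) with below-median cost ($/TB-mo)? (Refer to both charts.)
Chart 2 median cost ($/TB-mo) ≈ 15; below-median storage tiers: cold, archive. Among those, cold has the highest throughput (MB/s) (≈ 1800).

cold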